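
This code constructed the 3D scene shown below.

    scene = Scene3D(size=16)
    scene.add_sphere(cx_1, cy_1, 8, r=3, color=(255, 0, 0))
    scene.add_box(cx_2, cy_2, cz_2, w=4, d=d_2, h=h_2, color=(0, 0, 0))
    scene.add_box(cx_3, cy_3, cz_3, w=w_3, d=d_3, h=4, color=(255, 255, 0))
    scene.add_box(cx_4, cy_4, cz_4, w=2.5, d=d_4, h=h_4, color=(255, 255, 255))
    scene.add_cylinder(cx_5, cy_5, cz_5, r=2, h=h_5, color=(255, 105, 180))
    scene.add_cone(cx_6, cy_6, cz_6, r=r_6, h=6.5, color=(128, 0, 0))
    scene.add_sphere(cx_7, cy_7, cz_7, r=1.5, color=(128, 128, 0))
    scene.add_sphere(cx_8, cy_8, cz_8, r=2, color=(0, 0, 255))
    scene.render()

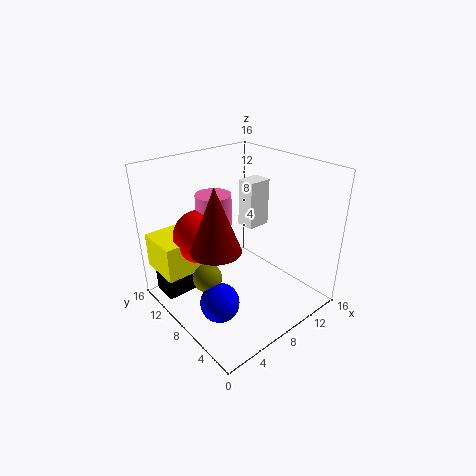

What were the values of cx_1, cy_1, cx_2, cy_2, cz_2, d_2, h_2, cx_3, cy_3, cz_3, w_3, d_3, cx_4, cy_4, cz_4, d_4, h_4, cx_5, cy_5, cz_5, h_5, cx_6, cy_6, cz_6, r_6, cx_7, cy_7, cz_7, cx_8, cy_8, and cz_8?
cx_1 = 5
cy_1 = 11
cx_2 = 1
cy_2 = 12
cz_2 = 0.5
d_2 = 3
h_2 = 3
cx_3 = 0.5
cy_3 = 10.5
cz_3 = 4
w_3 = 5
d_3 = 5
cx_4 = 8.5
cy_4 = 6.5
cz_4 = 9.5
d_4 = 2
h_4 = 5
cx_5 = 7
cy_5 = 11
cz_5 = 9
h_5 = 3.5
cx_6 = 3.5
cy_6 = 6
cz_6 = 9
r_6 = 2.5
cx_7 = 3
cy_7 = 7
cz_7 = 5.5
cx_8 = 3
cy_8 = 5
cz_8 = 3.5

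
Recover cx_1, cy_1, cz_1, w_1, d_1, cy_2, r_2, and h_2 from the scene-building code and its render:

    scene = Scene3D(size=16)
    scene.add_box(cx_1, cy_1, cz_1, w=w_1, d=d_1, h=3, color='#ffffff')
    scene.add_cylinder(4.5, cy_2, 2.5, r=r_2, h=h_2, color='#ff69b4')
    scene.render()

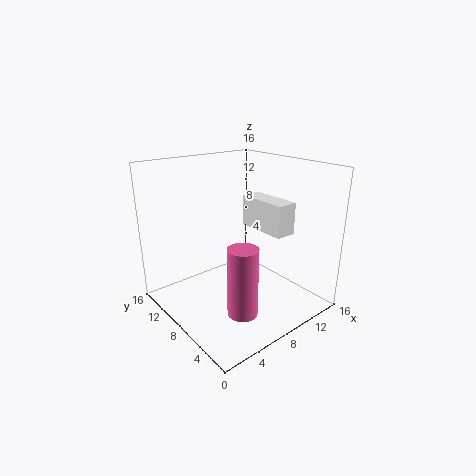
cx_1 = 7, cy_1 = 1, cz_1 = 10.5, w_1 = 2, d_1 = 5, cy_2 = 3, r_2 = 1.5, h_2 = 7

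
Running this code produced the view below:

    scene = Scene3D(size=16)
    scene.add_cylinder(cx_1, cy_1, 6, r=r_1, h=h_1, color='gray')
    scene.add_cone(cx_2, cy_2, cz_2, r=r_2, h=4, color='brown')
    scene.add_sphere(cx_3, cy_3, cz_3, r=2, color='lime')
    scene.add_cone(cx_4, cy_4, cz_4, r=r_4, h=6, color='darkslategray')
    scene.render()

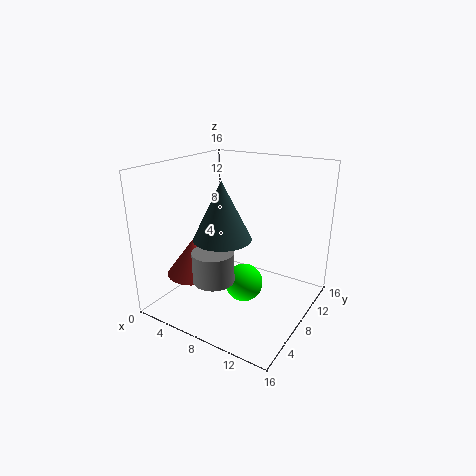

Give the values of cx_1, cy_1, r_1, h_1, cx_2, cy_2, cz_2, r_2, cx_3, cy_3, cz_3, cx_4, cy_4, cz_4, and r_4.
cx_1 = 9; cy_1 = 2; r_1 = 2; h_1 = 3; cx_2 = 4; cy_2 = 5; cz_2 = 4; r_2 = 3; cx_3 = 10; cy_3 = 6; cz_3 = 4; cx_4 = 8; cy_4 = 5; cz_4 = 9; r_4 = 3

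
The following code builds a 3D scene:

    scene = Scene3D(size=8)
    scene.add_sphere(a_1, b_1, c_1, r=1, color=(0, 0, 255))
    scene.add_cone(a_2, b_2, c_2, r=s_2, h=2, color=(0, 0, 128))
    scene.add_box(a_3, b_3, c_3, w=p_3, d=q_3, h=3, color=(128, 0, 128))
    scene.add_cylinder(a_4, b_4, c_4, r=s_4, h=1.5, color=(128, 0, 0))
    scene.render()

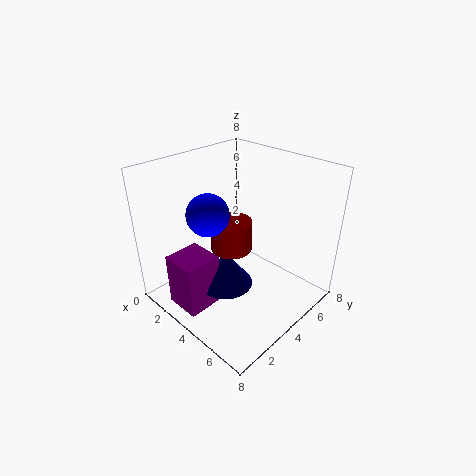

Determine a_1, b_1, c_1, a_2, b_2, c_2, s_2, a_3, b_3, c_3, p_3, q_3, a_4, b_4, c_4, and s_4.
a_1 = 4.5
b_1 = 1.5
c_1 = 6.5
a_2 = 4
b_2 = 3
c_2 = 1.5
s_2 = 1.5
a_3 = 2
b_3 = 0.5
c_3 = 0.5
p_3 = 2
q_3 = 2
a_4 = 5
b_4 = 2.5
c_4 = 4.5
s_4 = 1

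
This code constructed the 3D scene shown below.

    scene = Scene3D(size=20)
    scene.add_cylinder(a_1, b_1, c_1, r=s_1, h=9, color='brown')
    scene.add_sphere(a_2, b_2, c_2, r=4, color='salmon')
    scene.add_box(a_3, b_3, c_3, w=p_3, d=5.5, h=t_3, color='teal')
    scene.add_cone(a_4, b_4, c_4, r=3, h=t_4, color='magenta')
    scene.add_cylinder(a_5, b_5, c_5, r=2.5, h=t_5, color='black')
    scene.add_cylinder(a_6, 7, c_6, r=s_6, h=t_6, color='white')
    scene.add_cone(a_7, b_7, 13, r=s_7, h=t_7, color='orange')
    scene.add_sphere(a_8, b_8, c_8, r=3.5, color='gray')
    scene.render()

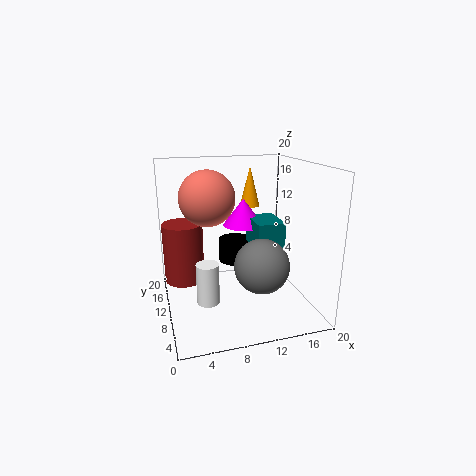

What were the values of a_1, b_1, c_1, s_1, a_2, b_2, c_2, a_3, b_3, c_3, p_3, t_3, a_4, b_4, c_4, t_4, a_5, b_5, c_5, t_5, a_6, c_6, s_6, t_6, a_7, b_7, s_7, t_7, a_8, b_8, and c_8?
a_1 = 3; b_1 = 15.5; c_1 = 2; s_1 = 3; a_2 = 6.5; b_2 = 13.5; c_2 = 15; a_3 = 12.5; b_3 = 8.5; c_3 = 8; p_3 = 4; t_3 = 4; a_4 = 12; b_4 = 14; c_4 = 10.5; t_4 = 4; a_5 = 11; b_5 = 15; c_5 = 4.5; t_5 = 3.5; a_6 = 5; c_6 = 2.5; s_6 = 1.5; t_6 = 5.5; a_7 = 13.5; b_7 = 15.5; s_7 = 1.5; t_7 = 6; a_8 = 11.5; b_8 = 4.5; c_8 = 8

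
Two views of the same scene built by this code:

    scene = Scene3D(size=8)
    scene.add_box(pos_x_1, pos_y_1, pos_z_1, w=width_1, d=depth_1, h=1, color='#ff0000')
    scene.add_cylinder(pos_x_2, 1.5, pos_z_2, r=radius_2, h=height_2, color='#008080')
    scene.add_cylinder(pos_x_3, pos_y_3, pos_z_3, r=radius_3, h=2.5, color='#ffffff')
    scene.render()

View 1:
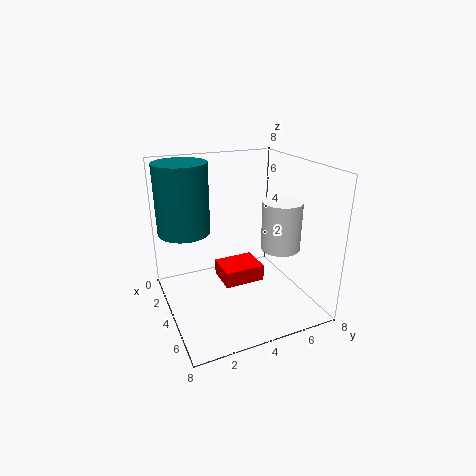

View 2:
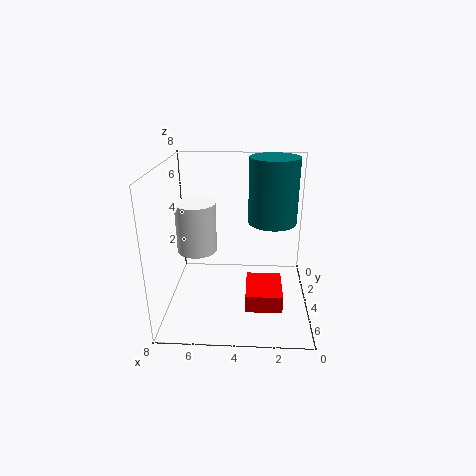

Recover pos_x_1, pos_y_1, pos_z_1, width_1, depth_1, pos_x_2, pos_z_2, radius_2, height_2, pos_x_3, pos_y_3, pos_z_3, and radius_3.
pos_x_1 = 1.5, pos_y_1 = 3.5, pos_z_1 = 0.5, width_1 = 2, depth_1 = 2.5, pos_x_2 = 2, pos_z_2 = 4, radius_2 = 1.5, height_2 = 4, pos_x_3 = 6, pos_y_3 = 5.5, pos_z_3 = 4, radius_3 = 1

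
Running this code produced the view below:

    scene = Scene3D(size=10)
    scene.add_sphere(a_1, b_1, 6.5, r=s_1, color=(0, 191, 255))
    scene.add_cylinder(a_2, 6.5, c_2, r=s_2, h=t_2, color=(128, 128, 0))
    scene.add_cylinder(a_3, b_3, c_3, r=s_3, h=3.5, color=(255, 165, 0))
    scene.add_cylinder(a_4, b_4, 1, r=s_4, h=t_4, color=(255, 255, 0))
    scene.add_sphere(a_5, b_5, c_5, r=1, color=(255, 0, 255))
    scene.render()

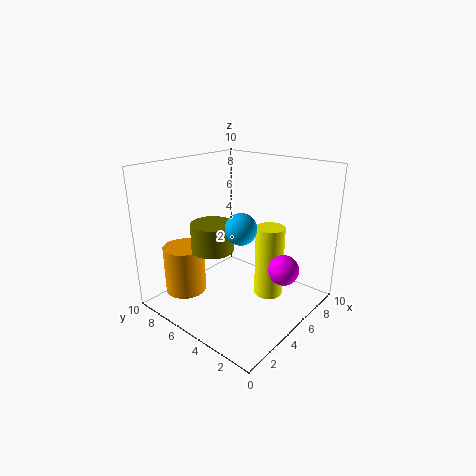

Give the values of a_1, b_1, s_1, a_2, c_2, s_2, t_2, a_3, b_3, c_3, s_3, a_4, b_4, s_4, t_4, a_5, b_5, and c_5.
a_1 = 3.5
b_1 = 3.5
s_1 = 1
a_2 = 4
c_2 = 4
s_2 = 1.5
t_2 = 2
a_3 = 3
b_3 = 8.5
c_3 = 0.5
s_3 = 1.5
a_4 = 6
b_4 = 3
s_4 = 1
t_4 = 5
a_5 = 5.5
b_5 = 1.5
c_5 = 3.5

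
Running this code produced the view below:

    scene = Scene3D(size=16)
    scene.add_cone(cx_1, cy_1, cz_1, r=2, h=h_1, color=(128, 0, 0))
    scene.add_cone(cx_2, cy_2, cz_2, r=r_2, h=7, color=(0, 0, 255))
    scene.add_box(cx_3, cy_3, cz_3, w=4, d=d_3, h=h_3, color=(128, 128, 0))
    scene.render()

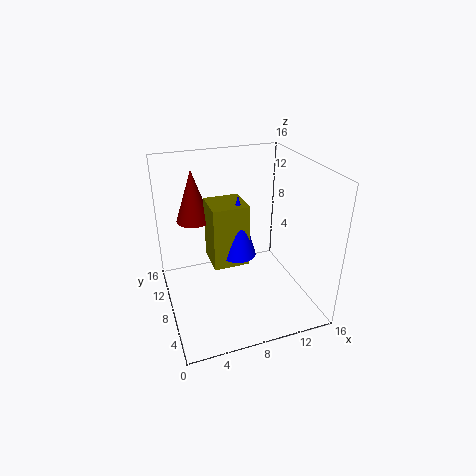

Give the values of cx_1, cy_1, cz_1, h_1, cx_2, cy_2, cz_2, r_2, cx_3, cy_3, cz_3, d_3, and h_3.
cx_1 = 4
cy_1 = 12
cz_1 = 9
h_1 = 6
cx_2 = 8
cy_2 = 8
cz_2 = 6
r_2 = 2
cx_3 = 5
cy_3 = 7
cz_3 = 5
d_3 = 4
h_3 = 7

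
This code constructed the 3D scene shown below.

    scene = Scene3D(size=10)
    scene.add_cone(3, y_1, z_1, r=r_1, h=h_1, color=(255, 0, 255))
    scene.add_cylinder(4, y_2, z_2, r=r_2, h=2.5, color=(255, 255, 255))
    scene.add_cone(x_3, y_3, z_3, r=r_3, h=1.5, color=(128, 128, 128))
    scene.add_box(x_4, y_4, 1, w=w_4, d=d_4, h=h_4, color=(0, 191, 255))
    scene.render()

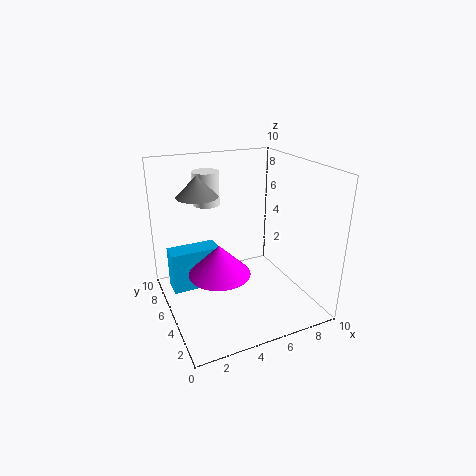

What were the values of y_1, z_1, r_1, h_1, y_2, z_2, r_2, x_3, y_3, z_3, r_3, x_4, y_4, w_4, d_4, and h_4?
y_1 = 3.5
z_1 = 3.5
r_1 = 2
h_1 = 2
y_2 = 8.5
z_2 = 6.5
r_2 = 1
x_3 = 3
y_3 = 7.5
z_3 = 7.5
r_3 = 1.5
x_4 = 0.5
y_4 = 6
w_4 = 3.5
d_4 = 1.5
h_4 = 3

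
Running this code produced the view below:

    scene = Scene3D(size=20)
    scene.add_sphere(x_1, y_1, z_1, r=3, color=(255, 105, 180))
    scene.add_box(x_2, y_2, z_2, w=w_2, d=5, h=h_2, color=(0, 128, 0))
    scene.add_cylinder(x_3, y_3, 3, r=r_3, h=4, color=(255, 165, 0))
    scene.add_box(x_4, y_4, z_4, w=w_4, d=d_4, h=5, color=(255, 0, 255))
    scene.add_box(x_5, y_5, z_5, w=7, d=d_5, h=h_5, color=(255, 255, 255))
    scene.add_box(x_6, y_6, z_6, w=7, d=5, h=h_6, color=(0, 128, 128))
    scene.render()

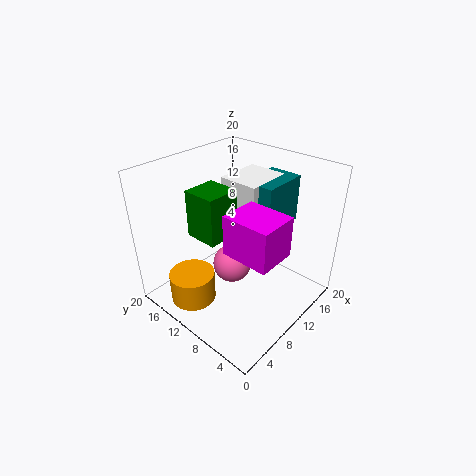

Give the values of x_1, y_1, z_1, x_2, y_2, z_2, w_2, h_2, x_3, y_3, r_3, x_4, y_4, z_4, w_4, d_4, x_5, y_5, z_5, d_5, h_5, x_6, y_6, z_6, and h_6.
x_1 = 12; y_1 = 13; z_1 = 3; x_2 = 7; y_2 = 12; z_2 = 9; w_2 = 5; h_2 = 7; x_3 = 3; y_3 = 12; r_3 = 3; x_4 = 4; y_4 = 1; z_4 = 12; w_4 = 5; d_4 = 6; x_5 = 12; y_5 = 9; z_5 = 12; d_5 = 6; h_5 = 5; x_6 = 13; y_6 = 7; z_6 = 10; h_6 = 7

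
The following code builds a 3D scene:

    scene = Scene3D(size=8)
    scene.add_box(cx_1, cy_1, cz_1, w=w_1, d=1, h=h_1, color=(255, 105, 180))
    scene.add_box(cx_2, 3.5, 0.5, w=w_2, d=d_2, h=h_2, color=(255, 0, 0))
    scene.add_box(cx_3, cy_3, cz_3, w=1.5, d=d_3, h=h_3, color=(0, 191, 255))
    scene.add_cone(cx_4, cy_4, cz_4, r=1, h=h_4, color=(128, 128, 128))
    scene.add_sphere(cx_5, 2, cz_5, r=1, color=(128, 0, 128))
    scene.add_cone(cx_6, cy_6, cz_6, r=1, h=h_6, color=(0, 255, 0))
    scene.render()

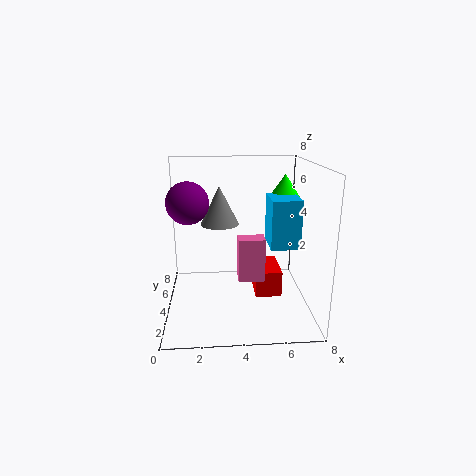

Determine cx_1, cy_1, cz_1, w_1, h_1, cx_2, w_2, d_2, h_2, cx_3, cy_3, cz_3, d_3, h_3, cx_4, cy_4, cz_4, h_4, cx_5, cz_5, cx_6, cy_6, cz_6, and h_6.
cx_1 = 4; cy_1 = 3.5; cz_1 = 1.5; w_1 = 1.5; h_1 = 2.5; cx_2 = 5; w_2 = 1.5; d_2 = 2.5; h_2 = 1.5; cx_3 = 5.5; cy_3 = 2; cz_3 = 4; d_3 = 2; h_3 = 2.5; cx_4 = 3; cy_4 = 3.5; cz_4 = 5; h_4 = 2; cx_5 = 1.5; cz_5 = 6.5; cx_6 = 6.5; cy_6 = 4; cz_6 = 6; h_6 = 1.5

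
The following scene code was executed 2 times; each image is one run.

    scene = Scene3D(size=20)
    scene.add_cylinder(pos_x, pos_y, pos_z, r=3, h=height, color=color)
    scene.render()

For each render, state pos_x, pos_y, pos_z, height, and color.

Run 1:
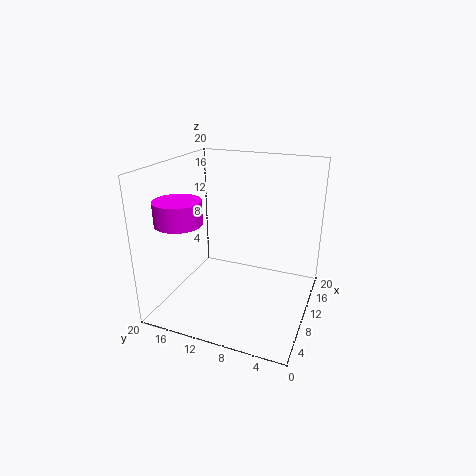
pos_x = 4
pos_y = 15.5
pos_z = 13.5
height = 3
color = 'magenta'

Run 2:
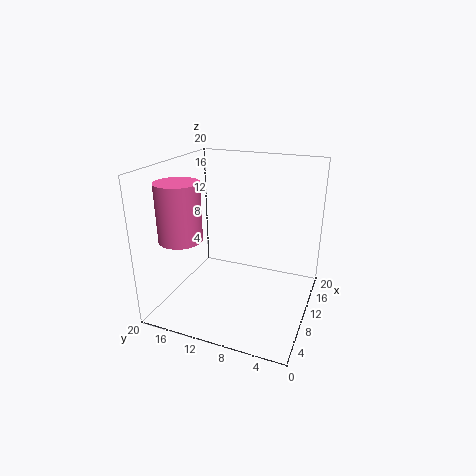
pos_x = 6.5
pos_y = 17
pos_z = 10
height = 8
color = 'hotpink'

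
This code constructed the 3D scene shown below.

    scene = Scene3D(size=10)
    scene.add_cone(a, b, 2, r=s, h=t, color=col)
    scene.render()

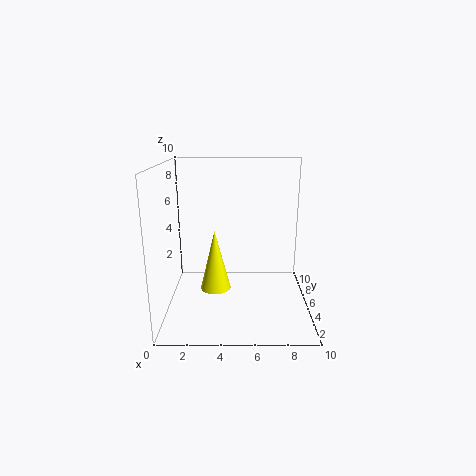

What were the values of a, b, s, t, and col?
a = 3.5, b = 3.5, s = 1, t = 4, col = 'yellow'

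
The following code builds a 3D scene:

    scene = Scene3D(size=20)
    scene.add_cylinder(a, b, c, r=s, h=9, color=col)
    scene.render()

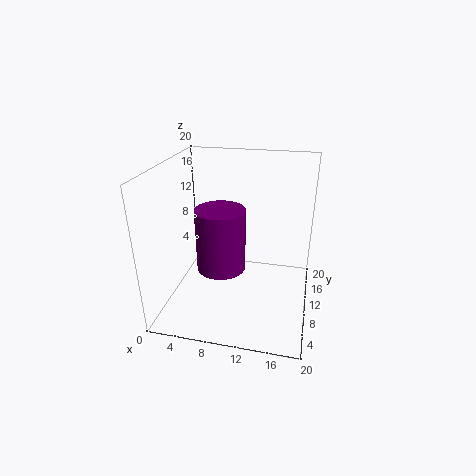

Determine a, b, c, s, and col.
a = 7.5, b = 10, c = 5, s = 3.5, col = 'purple'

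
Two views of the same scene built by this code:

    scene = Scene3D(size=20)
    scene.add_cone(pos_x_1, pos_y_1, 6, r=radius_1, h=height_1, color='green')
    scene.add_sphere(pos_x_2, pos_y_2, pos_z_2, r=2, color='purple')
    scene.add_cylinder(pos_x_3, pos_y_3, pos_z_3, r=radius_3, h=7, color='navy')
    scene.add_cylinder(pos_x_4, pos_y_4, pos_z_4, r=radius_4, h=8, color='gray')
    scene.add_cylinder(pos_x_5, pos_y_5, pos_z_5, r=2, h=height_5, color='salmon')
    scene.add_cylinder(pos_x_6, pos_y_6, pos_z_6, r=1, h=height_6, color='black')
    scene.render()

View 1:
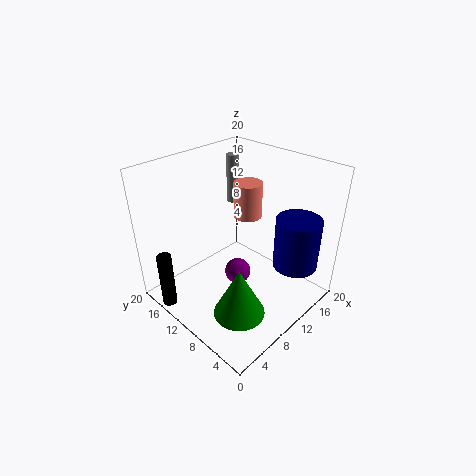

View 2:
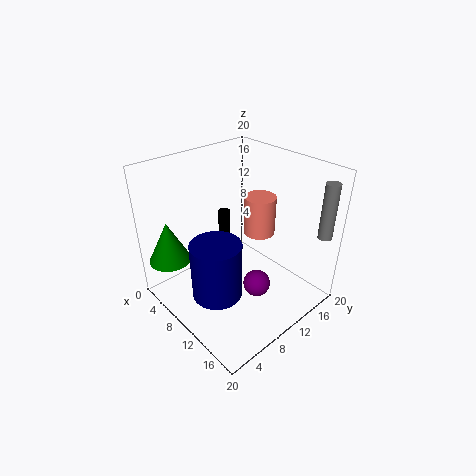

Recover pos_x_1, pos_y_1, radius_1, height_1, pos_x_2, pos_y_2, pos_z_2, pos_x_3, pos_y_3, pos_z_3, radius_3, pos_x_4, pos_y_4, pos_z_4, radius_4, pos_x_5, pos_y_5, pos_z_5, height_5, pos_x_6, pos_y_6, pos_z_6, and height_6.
pos_x_1 = 3
pos_y_1 = 3
radius_1 = 3
height_1 = 6
pos_x_2 = 12
pos_y_2 = 12
pos_z_2 = 2
pos_x_3 = 14
pos_y_3 = 3
pos_z_3 = 7
radius_3 = 3
pos_x_4 = 18
pos_y_4 = 19
pos_z_4 = 10
radius_4 = 1
pos_x_5 = 13
pos_y_5 = 11
pos_z_5 = 12
height_5 = 5
pos_x_6 = 1
pos_y_6 = 15
pos_z_6 = 1
height_6 = 8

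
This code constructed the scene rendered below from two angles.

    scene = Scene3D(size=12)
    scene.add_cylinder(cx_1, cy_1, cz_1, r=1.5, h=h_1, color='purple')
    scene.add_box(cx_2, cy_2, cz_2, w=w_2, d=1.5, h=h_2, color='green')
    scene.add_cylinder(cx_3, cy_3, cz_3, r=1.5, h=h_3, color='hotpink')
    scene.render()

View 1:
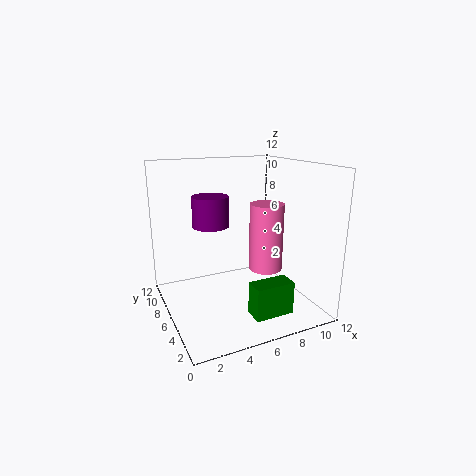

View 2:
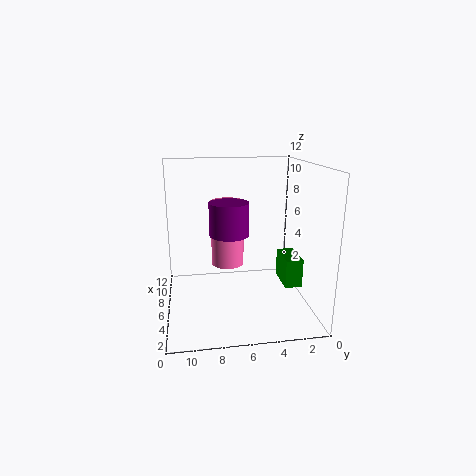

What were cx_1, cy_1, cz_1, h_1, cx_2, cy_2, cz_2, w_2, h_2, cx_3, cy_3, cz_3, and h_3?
cx_1 = 4, cy_1 = 7, cz_1 = 7, h_1 = 2.5, cx_2 = 5, cy_2 = 0.5, cz_2 = 1.5, w_2 = 3, h_2 = 2.5, cx_3 = 9, cy_3 = 6.5, cz_3 = 2.5, h_3 = 6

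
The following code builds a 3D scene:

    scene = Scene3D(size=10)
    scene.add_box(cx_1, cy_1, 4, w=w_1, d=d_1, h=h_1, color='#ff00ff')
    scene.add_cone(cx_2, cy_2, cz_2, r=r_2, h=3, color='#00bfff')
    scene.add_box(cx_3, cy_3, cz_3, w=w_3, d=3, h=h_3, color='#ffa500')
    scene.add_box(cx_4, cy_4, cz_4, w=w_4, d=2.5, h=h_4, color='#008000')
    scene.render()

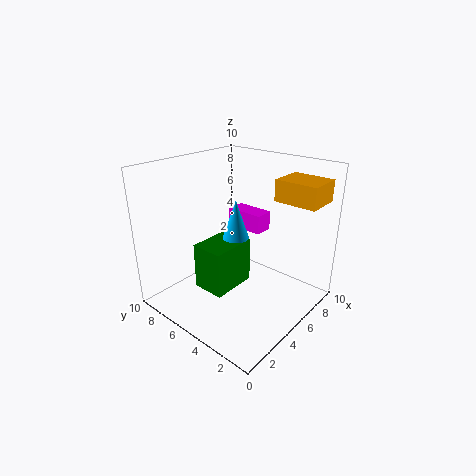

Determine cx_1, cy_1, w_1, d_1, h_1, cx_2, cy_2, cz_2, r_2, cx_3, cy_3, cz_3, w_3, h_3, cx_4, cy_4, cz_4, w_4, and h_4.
cx_1 = 8
cy_1 = 5.5
w_1 = 1.5
d_1 = 3
h_1 = 1.5
cx_2 = 6.5
cy_2 = 6.5
cz_2 = 4
r_2 = 1
cx_3 = 7
cy_3 = 0.5
cz_3 = 7.5
w_3 = 2.5
h_3 = 1.5
cx_4 = 3.5
cy_4 = 5.5
cz_4 = 0.5
w_4 = 3.5
h_4 = 3.5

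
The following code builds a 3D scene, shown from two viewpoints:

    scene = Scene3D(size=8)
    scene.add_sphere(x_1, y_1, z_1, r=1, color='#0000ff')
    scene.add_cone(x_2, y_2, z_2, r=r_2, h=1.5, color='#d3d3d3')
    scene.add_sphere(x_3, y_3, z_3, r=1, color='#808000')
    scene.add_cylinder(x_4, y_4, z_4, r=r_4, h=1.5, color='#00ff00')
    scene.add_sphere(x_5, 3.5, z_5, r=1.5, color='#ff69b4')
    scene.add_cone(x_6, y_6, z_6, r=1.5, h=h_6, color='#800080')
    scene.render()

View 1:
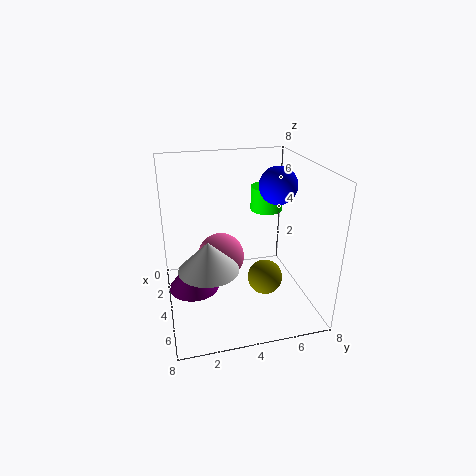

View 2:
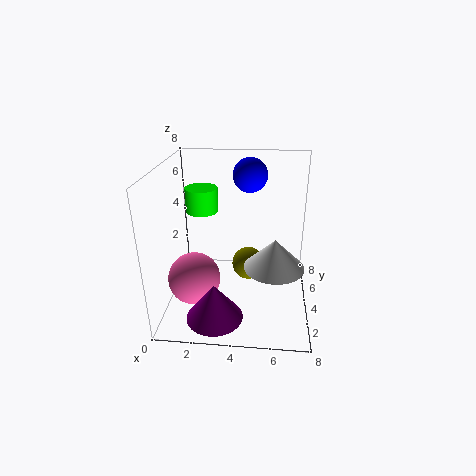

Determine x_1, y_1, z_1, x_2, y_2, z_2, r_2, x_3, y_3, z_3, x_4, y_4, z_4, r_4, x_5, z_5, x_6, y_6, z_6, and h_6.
x_1 = 4.5; y_1 = 6; z_1 = 7; x_2 = 6; y_2 = 2; z_2 = 3.5; r_2 = 1.5; x_3 = 4.5; y_3 = 5.5; z_3 = 1.5; x_4 = 1.5; y_4 = 6.5; z_4 = 4.5; r_4 = 1; x_5 = 1.5; z_5 = 1.5; x_6 = 3; y_6 = 1.5; z_6 = 0.5; h_6 = 2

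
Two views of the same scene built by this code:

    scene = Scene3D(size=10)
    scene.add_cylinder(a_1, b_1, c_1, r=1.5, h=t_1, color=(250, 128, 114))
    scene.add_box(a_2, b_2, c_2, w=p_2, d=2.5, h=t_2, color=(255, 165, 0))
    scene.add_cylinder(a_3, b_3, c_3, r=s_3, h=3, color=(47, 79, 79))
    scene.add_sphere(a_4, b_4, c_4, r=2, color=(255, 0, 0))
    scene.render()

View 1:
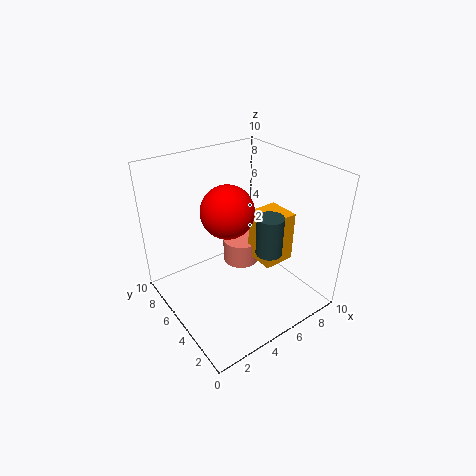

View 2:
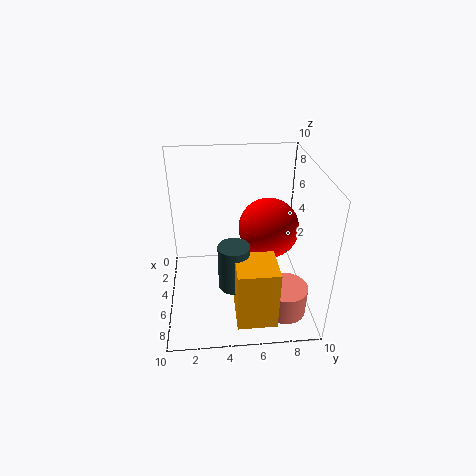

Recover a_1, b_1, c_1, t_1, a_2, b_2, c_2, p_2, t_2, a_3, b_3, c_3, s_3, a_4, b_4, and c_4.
a_1 = 7.5; b_1 = 8; c_1 = 0.5; t_1 = 2; a_2 = 7.5; b_2 = 4.5; c_2 = 1.5; p_2 = 2.5; t_2 = 4; a_3 = 7.5; b_3 = 4.5; c_3 = 3; s_3 = 1; a_4 = 5.5; b_4 = 7; c_4 = 6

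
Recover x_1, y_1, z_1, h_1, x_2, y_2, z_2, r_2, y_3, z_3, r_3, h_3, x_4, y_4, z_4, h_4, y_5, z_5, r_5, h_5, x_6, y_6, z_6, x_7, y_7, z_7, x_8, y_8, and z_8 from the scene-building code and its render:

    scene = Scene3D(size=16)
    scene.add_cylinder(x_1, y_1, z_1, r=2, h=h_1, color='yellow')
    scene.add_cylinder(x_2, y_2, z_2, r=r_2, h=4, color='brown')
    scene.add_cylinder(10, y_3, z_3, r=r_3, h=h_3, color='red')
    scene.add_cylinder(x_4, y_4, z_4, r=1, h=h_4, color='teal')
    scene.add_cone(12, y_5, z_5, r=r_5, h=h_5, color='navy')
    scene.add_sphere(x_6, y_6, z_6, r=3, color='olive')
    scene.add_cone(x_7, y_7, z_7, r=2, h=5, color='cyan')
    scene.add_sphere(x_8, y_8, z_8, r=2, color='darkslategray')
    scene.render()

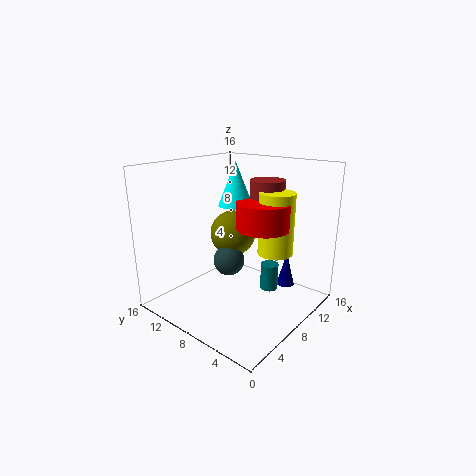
x_1 = 11; y_1 = 5; z_1 = 6; h_1 = 7; x_2 = 12; y_2 = 7; z_2 = 10; r_2 = 2; y_3 = 6; z_3 = 9; r_3 = 3; h_3 = 3; x_4 = 10; y_4 = 5; z_4 = 2; h_4 = 3; y_5 = 4; z_5 = 2; r_5 = 1; h_5 = 4; x_6 = 13; y_6 = 13; z_6 = 6; x_7 = 10; y_7 = 10; z_7 = 11; x_8 = 11; y_8 = 12; z_8 = 3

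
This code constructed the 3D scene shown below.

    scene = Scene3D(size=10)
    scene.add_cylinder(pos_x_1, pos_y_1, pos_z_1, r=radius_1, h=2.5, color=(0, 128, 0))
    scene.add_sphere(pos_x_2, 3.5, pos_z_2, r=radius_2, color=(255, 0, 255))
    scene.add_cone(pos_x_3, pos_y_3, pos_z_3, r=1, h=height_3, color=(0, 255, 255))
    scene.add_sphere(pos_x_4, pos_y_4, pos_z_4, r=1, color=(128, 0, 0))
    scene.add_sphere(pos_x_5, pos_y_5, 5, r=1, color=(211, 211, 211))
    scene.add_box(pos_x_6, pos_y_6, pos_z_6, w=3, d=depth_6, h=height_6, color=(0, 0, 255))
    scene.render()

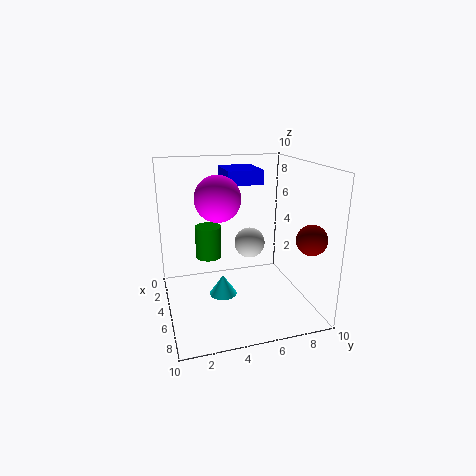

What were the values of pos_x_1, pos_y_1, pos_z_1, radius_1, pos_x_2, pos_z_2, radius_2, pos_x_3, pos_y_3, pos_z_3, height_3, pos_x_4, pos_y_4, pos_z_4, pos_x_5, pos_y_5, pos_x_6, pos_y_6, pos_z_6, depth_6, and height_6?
pos_x_1 = 2, pos_y_1 = 3.5, pos_z_1 = 2.5, radius_1 = 1, pos_x_2 = 5.5, pos_z_2 = 8, radius_2 = 1.5, pos_x_3 = 4.5, pos_y_3 = 4, pos_z_3 = 0.5, height_3 = 1.5, pos_x_4 = 8, pos_y_4 = 9, pos_z_4 = 5.5, pos_x_5 = 6, pos_y_5 = 5.5, pos_x_6 = 1.5, pos_y_6 = 4.5, pos_z_6 = 8.5, depth_6 = 2.5, height_6 = 1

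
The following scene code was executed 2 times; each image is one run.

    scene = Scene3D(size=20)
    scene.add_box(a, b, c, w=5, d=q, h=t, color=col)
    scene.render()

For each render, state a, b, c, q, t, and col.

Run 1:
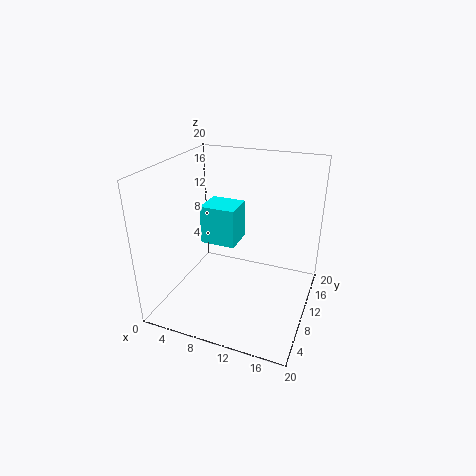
a = 4.5
b = 9.5
c = 8.5
q = 4.5
t = 5.5
col = 'cyan'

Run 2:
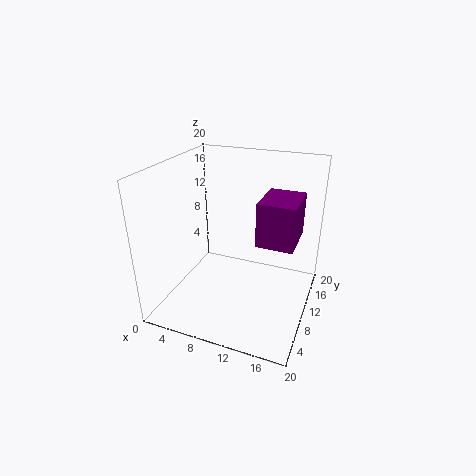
a = 13
b = 8.5
c = 10
q = 6.5
t = 6
col = 'purple'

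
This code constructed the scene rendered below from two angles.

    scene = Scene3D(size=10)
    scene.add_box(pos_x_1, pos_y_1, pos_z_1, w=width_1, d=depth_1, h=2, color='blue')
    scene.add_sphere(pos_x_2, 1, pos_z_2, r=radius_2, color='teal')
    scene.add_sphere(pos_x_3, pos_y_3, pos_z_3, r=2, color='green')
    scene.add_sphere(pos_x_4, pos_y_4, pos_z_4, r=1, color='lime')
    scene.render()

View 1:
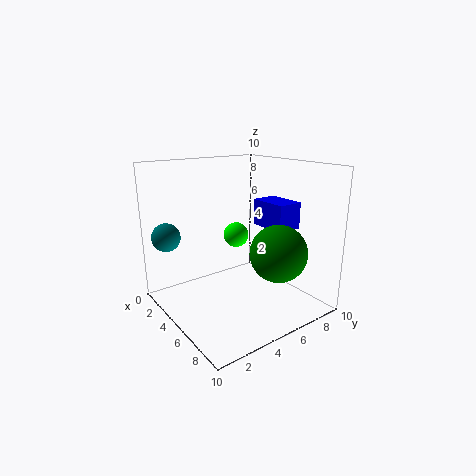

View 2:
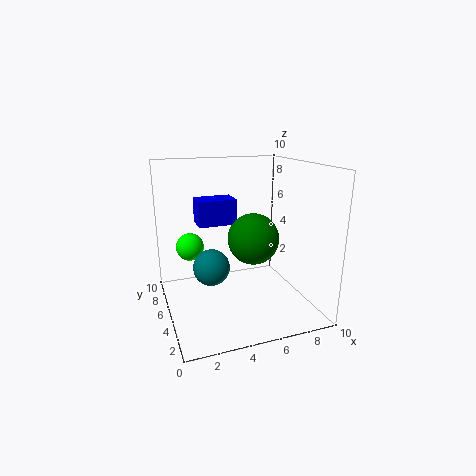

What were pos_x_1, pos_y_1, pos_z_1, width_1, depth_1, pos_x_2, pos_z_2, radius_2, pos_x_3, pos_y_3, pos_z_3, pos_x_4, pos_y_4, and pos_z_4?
pos_x_1 = 3, pos_y_1 = 8, pos_z_1 = 5, width_1 = 3, depth_1 = 2, pos_x_2 = 2, pos_z_2 = 5, radius_2 = 1, pos_x_3 = 7, pos_y_3 = 7, pos_z_3 = 4, pos_x_4 = 2, pos_y_4 = 7, pos_z_4 = 4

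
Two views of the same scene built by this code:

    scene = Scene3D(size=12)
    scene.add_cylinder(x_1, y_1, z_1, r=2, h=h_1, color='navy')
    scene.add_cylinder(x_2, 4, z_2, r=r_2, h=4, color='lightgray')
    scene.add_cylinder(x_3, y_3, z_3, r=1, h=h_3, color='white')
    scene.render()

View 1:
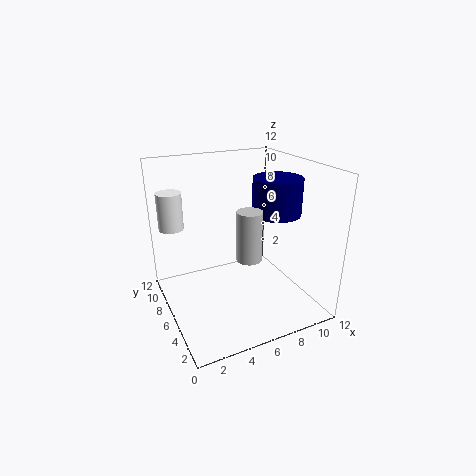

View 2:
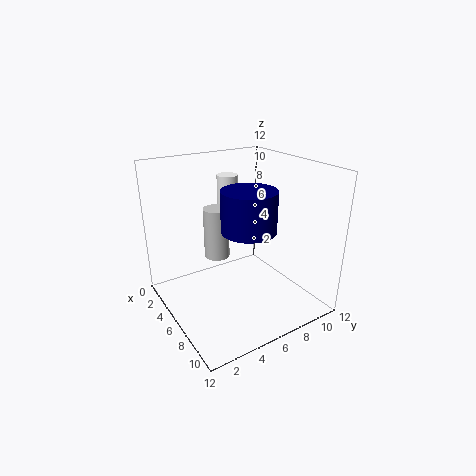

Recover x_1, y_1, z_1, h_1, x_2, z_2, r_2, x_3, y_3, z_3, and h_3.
x_1 = 9, y_1 = 5, z_1 = 8, h_1 = 3, x_2 = 6, z_2 = 5, r_2 = 1, x_3 = 1, y_3 = 8, z_3 = 7, h_3 = 3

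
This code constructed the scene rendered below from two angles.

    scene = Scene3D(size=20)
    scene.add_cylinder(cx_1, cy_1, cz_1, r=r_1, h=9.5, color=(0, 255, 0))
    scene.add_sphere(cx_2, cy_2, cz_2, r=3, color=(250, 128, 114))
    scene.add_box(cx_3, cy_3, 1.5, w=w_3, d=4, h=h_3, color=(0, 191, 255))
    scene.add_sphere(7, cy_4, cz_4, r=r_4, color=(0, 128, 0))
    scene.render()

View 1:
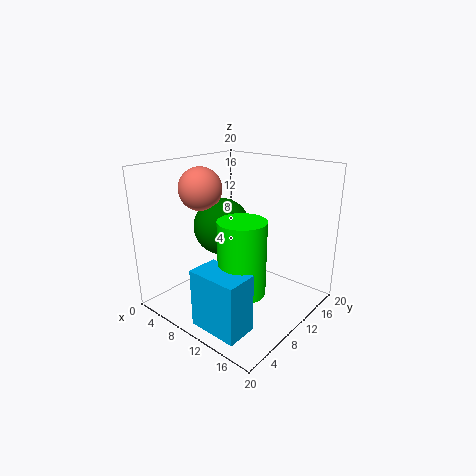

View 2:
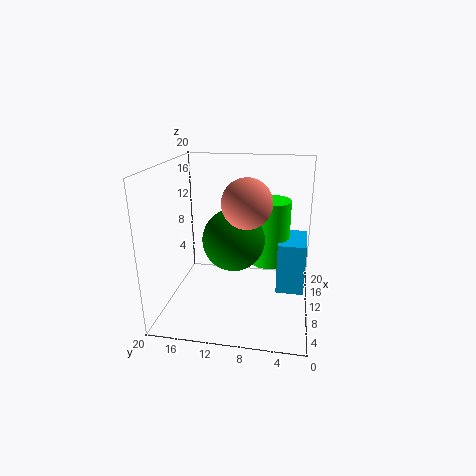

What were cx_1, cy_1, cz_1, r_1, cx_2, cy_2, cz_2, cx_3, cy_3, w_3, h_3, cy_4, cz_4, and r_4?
cx_1 = 14
cy_1 = 6
cz_1 = 5
r_1 = 3
cx_2 = 5
cy_2 = 8
cz_2 = 16.5
cx_3 = 10.5
cy_3 = 0.5
w_3 = 6.5
h_3 = 7.5
cy_4 = 10
cz_4 = 11
r_4 = 4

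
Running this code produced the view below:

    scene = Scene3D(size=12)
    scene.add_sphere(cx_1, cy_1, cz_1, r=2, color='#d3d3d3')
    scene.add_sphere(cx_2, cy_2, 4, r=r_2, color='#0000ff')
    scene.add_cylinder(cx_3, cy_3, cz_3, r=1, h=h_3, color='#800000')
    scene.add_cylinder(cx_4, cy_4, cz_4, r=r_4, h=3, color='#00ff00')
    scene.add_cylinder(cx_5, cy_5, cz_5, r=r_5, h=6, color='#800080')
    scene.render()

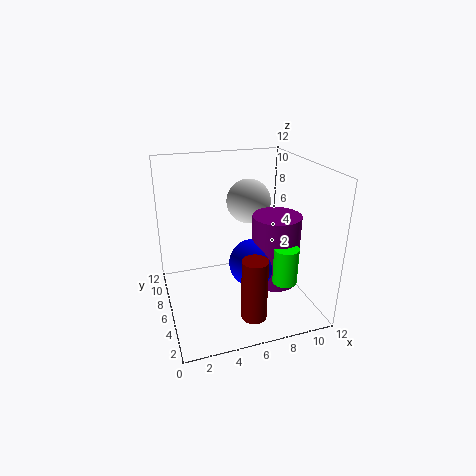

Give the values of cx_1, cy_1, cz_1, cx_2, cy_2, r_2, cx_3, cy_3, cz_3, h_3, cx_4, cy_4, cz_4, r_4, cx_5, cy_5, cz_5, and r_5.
cx_1 = 8, cy_1 = 9, cz_1 = 8, cx_2 = 7, cy_2 = 5, r_2 = 2, cx_3 = 6, cy_3 = 2, cz_3 = 1, h_3 = 5, cx_4 = 9, cy_4 = 3, cz_4 = 3, r_4 = 1, cx_5 = 9, cy_5 = 5, cz_5 = 2, r_5 = 2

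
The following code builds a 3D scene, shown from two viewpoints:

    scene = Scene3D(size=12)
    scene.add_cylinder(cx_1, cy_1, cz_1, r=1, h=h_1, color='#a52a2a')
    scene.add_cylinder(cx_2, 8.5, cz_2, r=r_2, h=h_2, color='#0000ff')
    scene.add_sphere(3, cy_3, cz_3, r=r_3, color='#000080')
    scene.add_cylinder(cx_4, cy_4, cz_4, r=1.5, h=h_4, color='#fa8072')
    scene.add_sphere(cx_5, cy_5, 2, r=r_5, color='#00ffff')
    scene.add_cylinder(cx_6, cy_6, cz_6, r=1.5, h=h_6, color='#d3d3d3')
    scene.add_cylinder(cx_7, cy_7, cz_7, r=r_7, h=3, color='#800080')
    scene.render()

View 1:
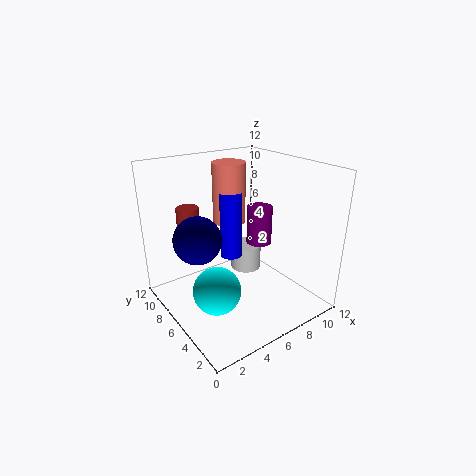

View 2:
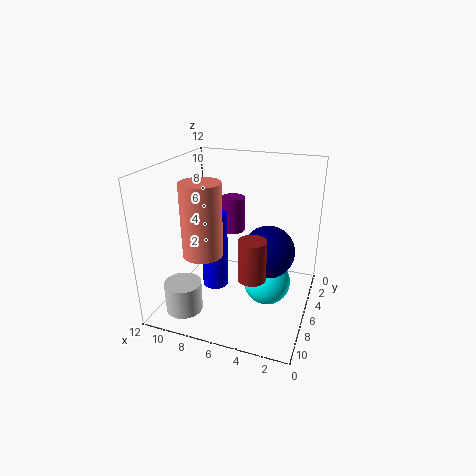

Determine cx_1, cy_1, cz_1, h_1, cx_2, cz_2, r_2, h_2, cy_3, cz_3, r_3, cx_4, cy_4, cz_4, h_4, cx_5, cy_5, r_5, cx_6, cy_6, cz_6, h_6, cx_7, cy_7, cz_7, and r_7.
cx_1 = 3.5; cy_1 = 10; cz_1 = 5; h_1 = 3; cx_2 = 7; cz_2 = 3; r_2 = 1; h_2 = 6; cy_3 = 7.5; cz_3 = 6; r_3 = 2; cx_4 = 7.5; cy_4 = 9.5; cz_4 = 6; h_4 = 5.5; cx_5 = 3.5; cy_5 = 5.5; r_5 = 2; cx_6 = 9.5; cy_6 = 9.5; cz_6 = 0.5; h_6 = 2.5; cx_7 = 7; cy_7 = 4.5; cz_7 = 6; r_7 = 1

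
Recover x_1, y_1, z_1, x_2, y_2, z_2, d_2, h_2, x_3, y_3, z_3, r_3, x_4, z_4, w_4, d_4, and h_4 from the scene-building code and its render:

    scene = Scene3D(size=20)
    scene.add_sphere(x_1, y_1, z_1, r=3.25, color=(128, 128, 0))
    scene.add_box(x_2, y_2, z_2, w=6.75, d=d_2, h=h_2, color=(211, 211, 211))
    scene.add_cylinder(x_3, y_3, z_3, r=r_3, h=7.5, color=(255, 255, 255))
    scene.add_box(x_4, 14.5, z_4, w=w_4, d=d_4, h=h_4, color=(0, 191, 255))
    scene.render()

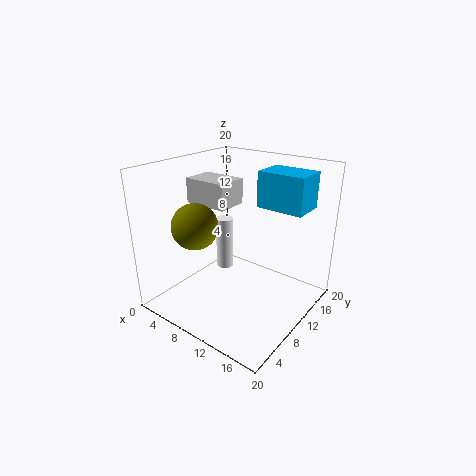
x_1 = 5; y_1 = 6.75; z_1 = 11.5; x_2 = 0.5; y_2 = 10; z_2 = 13.25; d_2 = 4.75; h_2 = 3.75; x_3 = 7; y_3 = 10.75; z_3 = 4.5; r_3 = 1.25; x_4 = 10; z_4 = 13.25; w_4 = 7; d_4 = 5; h_4 = 5.25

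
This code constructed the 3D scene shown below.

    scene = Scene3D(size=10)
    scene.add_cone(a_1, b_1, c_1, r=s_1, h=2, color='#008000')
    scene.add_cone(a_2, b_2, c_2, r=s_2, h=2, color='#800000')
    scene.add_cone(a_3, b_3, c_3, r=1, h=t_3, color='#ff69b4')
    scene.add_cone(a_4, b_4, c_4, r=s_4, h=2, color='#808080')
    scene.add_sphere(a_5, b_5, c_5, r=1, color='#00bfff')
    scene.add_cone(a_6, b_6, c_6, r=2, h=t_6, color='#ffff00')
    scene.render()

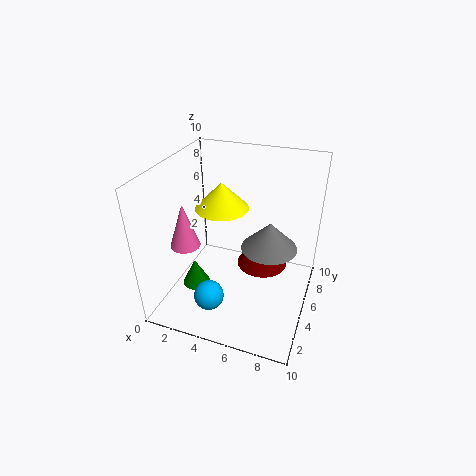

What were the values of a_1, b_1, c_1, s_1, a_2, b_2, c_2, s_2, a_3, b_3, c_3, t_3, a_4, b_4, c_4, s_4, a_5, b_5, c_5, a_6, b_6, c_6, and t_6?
a_1 = 2, b_1 = 4, c_1 = 1, s_1 = 1, a_2 = 6, b_2 = 8, c_2 = 1, s_2 = 2, a_3 = 2, b_3 = 3, c_3 = 5, t_3 = 3, a_4 = 7, b_4 = 6, c_4 = 4, s_4 = 2, a_5 = 4, b_5 = 2, c_5 = 2, a_6 = 3, b_6 = 7, c_6 = 6, t_6 = 2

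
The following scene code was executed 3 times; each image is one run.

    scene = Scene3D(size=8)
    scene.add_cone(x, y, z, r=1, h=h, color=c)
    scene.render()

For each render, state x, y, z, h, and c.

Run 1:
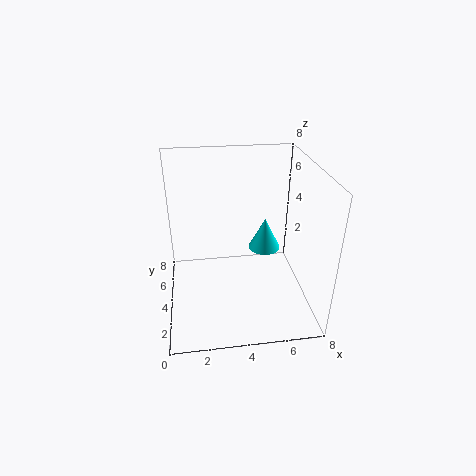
x = 6; y = 6; z = 2; h = 2; c = 'cyan'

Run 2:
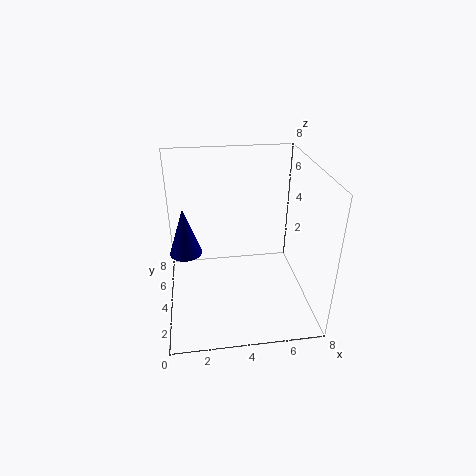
x = 1; y = 6; z = 2; h = 3; c = 'navy'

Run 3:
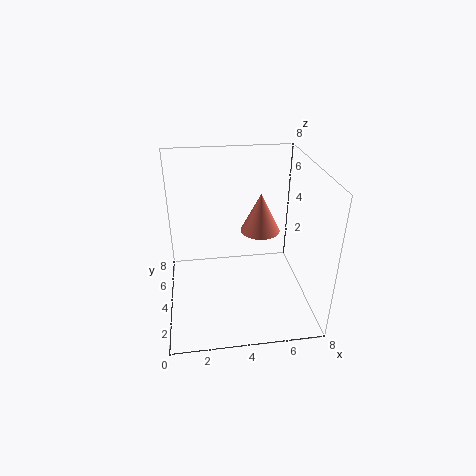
x = 5; y = 3; z = 5; h = 2; c = 'salmon'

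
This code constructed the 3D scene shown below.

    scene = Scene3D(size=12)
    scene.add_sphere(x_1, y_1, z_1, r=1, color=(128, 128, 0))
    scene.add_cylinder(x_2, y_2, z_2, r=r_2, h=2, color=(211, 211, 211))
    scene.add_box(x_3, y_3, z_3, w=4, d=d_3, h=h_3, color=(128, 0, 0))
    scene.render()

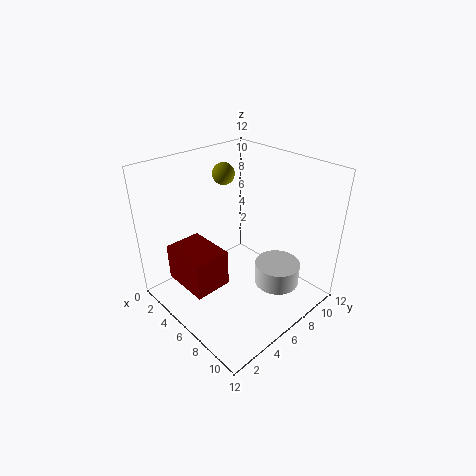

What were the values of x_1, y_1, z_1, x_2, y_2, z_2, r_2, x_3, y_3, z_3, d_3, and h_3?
x_1 = 2; y_1 = 8; z_1 = 10; x_2 = 8; y_2 = 9; z_2 = 1; r_2 = 2; x_3 = 3; y_3 = 1; z_3 = 3; d_3 = 3; h_3 = 3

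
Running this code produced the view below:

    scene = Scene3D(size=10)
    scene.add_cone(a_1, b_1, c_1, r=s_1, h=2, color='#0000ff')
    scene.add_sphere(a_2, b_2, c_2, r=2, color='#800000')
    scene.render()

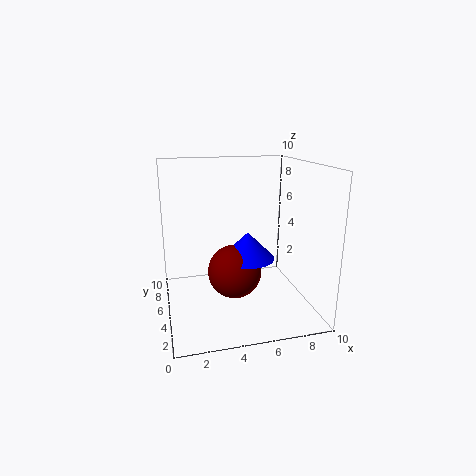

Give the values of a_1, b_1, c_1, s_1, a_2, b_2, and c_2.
a_1 = 6, b_1 = 6, c_1 = 3, s_1 = 2, a_2 = 5, b_2 = 6, c_2 = 2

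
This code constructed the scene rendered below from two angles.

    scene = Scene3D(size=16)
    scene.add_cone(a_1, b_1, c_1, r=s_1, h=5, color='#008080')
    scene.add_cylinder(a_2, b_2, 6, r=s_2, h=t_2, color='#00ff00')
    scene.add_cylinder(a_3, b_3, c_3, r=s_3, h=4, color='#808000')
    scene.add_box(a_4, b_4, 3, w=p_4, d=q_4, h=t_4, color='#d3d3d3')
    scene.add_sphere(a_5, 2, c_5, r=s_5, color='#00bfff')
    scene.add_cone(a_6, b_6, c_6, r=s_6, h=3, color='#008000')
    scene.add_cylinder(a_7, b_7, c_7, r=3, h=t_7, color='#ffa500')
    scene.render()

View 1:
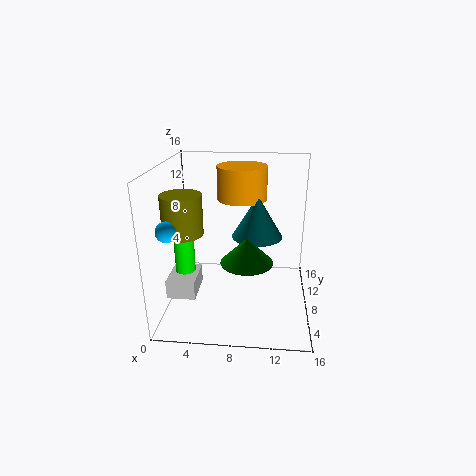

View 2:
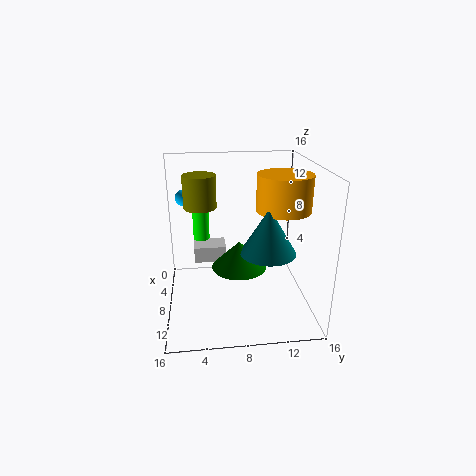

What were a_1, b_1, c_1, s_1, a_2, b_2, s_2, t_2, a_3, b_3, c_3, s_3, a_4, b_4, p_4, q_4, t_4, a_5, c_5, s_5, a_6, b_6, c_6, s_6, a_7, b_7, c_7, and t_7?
a_1 = 10
b_1 = 11
c_1 = 7
s_1 = 3
a_2 = 3
b_2 = 4
s_2 = 1
t_2 = 7
a_3 = 3
b_3 = 4
c_3 = 10
s_3 = 2
a_4 = 1
b_4 = 3
p_4 = 3
q_4 = 4
t_4 = 2
a_5 = 2
c_5 = 11
s_5 = 1
a_6 = 9
b_6 = 8
c_6 = 5
s_6 = 3
a_7 = 8
b_7 = 13
c_7 = 11
t_7 = 4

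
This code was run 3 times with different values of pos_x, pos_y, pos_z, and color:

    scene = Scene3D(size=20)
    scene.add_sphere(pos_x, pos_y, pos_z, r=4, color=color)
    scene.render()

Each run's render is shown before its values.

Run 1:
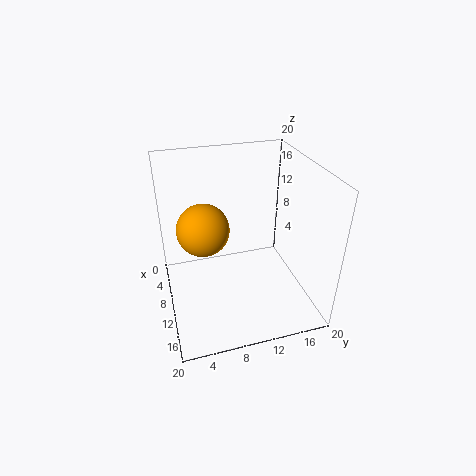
pos_x = 5; pos_y = 6; pos_z = 9; color = 'orange'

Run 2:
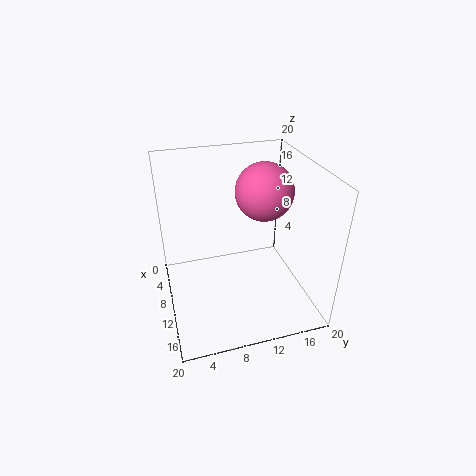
pos_x = 9; pos_y = 14; pos_z = 16; color = 'hotpink'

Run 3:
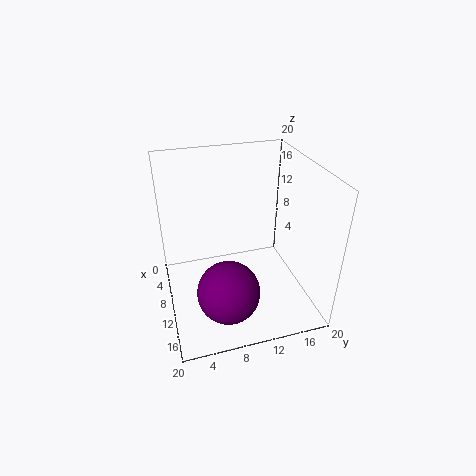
pos_x = 16; pos_y = 7; pos_z = 6; color = 'purple'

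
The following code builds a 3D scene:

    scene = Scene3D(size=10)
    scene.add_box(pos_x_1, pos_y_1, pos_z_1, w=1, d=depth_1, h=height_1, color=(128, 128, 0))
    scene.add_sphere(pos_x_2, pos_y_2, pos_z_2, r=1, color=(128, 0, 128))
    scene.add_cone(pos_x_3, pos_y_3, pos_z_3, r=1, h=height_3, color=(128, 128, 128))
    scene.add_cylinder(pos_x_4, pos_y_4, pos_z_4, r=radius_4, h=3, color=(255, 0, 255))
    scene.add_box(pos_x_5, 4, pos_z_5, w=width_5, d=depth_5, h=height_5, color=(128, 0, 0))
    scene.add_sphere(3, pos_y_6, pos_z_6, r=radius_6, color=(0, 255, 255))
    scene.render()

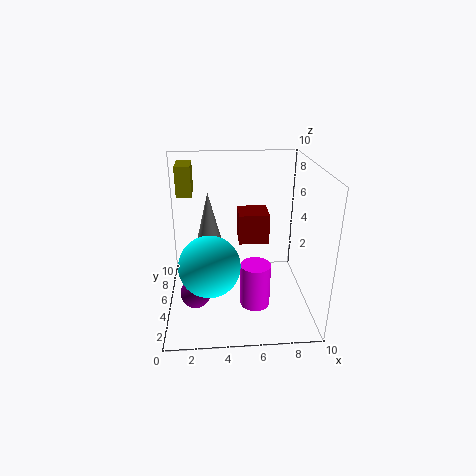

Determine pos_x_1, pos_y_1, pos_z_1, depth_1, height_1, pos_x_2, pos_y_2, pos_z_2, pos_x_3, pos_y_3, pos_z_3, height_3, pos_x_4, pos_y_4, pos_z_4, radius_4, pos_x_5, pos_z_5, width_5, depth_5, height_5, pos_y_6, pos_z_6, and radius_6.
pos_x_1 = 1
pos_y_1 = 5
pos_z_1 = 8
depth_1 = 2
height_1 = 2
pos_x_2 = 2
pos_y_2 = 3
pos_z_2 = 2
pos_x_3 = 3
pos_y_3 = 6
pos_z_3 = 4
height_3 = 4
pos_x_4 = 6
pos_y_4 = 3
pos_z_4 = 1
radius_4 = 1
pos_x_5 = 5
pos_z_5 = 5
width_5 = 2
depth_5 = 2
height_5 = 2
pos_y_6 = 3
pos_z_6 = 4
radius_6 = 2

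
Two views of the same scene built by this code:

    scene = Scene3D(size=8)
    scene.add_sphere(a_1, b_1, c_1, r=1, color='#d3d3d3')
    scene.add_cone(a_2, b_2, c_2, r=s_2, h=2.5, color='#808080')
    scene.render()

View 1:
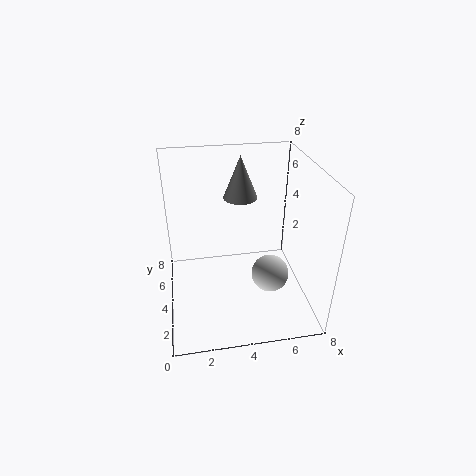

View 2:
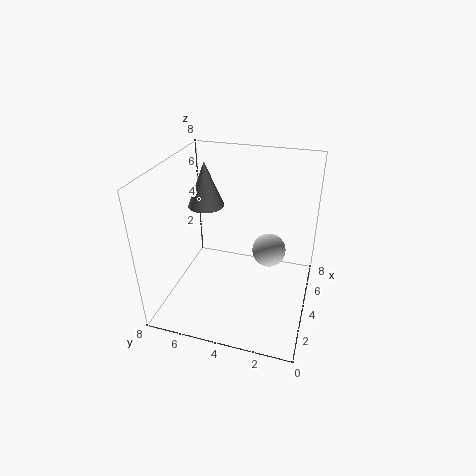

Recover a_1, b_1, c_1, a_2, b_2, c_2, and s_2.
a_1 = 5.5, b_1 = 2.5, c_1 = 2.5, a_2 = 4.5, b_2 = 6, c_2 = 5.5, s_2 = 1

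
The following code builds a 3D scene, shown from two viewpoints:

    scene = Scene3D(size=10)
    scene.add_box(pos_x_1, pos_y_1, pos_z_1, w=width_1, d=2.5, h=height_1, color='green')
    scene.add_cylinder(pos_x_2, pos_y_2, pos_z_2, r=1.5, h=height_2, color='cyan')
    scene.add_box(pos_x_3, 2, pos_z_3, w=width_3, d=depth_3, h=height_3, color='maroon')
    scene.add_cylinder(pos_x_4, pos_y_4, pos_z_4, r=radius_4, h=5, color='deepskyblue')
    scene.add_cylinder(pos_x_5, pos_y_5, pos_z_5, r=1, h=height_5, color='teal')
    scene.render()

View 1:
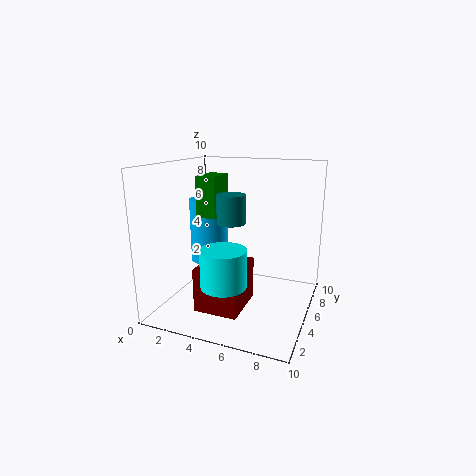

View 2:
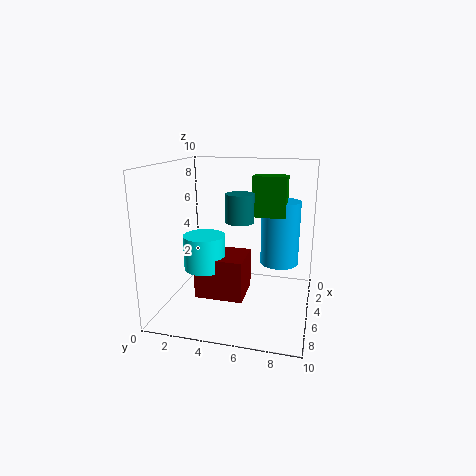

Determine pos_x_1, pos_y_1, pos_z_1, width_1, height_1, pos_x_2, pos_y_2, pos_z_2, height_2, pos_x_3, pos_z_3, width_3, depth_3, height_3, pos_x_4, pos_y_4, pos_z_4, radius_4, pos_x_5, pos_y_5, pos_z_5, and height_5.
pos_x_1 = 1.5
pos_y_1 = 5.5
pos_z_1 = 6
width_1 = 1.5
height_1 = 3
pos_x_2 = 5
pos_y_2 = 2.5
pos_z_2 = 2.5
height_2 = 2.5
pos_x_3 = 3
pos_z_3 = 0.5
width_3 = 3
depth_3 = 3.5
height_3 = 3
pos_x_4 = 1.5
pos_y_4 = 7.5
pos_z_4 = 2
radius_4 = 1.5
pos_x_5 = 4.5
pos_y_5 = 5
pos_z_5 = 6
height_5 = 2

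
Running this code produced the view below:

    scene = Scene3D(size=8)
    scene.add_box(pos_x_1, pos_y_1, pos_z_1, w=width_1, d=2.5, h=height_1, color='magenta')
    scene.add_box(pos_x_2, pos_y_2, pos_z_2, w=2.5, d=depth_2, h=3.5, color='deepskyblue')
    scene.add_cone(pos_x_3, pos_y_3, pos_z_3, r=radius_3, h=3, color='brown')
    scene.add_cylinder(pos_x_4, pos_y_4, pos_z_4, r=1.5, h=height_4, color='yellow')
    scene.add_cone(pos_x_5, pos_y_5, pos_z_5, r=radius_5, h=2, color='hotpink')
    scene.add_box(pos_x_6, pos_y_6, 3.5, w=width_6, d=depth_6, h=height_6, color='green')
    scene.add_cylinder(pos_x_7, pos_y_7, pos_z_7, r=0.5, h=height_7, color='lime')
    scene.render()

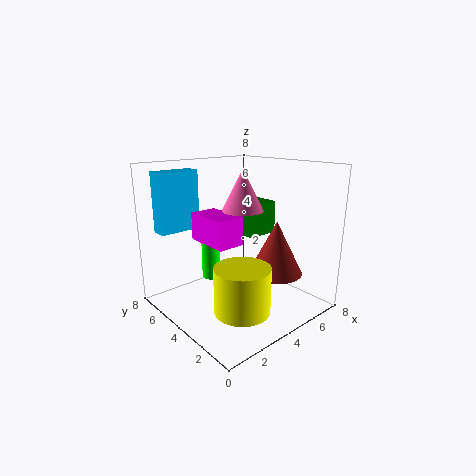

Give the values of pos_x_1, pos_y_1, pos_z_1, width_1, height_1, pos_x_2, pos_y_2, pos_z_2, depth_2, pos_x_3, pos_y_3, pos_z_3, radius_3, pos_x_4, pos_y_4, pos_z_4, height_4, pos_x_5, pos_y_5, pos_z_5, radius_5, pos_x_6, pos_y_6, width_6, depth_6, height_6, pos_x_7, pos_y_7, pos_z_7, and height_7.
pos_x_1 = 2
pos_y_1 = 3
pos_z_1 = 4
width_1 = 1.5
height_1 = 1.5
pos_x_2 = 1
pos_y_2 = 7
pos_z_2 = 4
depth_2 = 1
pos_x_3 = 5.5
pos_y_3 = 2.5
pos_z_3 = 2
radius_3 = 1.5
pos_x_4 = 3
pos_y_4 = 2.5
pos_z_4 = 0.5
height_4 = 2.5
pos_x_5 = 3
pos_y_5 = 2.5
pos_z_5 = 6
radius_5 = 1
pos_x_6 = 5.5
pos_y_6 = 4.5
width_6 = 2
depth_6 = 2
height_6 = 2
pos_x_7 = 2.5
pos_y_7 = 4.5
pos_z_7 = 2
height_7 = 3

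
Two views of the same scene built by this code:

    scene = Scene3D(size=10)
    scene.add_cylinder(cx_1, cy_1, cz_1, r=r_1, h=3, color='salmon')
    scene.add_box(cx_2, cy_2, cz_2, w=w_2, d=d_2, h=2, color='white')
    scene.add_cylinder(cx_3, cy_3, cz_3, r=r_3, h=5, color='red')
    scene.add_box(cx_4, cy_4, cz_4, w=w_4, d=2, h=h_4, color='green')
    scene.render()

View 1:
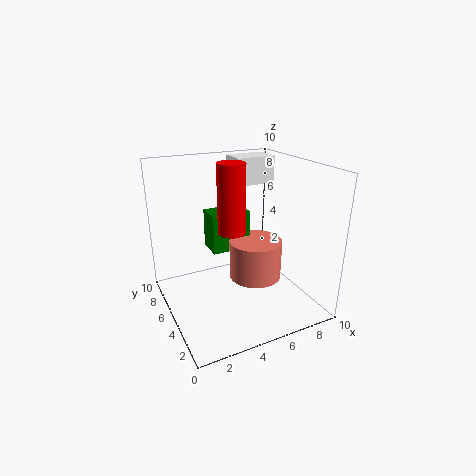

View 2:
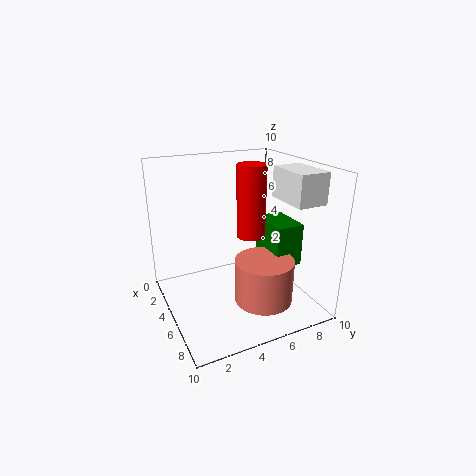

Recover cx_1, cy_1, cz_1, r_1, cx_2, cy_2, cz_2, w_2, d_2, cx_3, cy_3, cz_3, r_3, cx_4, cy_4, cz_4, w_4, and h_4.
cx_1 = 7
cy_1 = 6
cz_1 = 1
r_1 = 2
cx_2 = 6
cy_2 = 7
cz_2 = 8
w_2 = 3
d_2 = 2
cx_3 = 5
cy_3 = 6
cz_3 = 5
r_3 = 1
cx_4 = 4
cy_4 = 7
cz_4 = 3
w_4 = 3
h_4 = 3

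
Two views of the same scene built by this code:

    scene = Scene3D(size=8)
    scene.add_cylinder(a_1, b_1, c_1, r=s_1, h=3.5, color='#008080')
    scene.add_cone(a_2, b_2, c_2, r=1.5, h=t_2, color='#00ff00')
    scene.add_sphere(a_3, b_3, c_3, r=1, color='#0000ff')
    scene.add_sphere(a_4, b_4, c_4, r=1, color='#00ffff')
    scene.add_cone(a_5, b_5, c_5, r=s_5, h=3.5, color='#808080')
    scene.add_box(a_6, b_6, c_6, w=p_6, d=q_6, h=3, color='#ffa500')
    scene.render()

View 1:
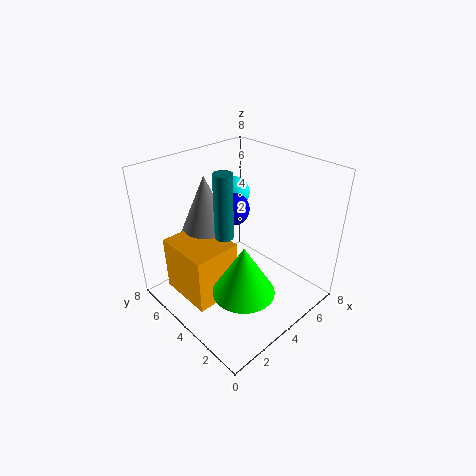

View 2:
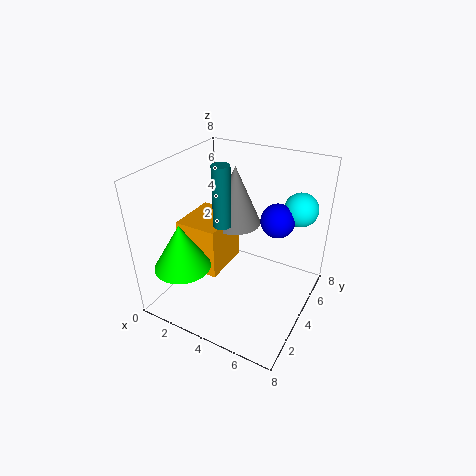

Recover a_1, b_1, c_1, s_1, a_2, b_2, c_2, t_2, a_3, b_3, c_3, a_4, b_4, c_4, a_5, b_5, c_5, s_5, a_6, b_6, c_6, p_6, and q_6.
a_1 = 3, b_1 = 4, c_1 = 4.5, s_1 = 0.5, a_2 = 2, b_2 = 1.5, c_2 = 3, t_2 = 2.5, a_3 = 5.5, b_3 = 6, c_3 = 4.5, a_4 = 6.5, b_4 = 7, c_4 = 5, a_5 = 3, b_5 = 5.5, c_5 = 4, s_5 = 1.5, a_6 = 0.5, b_6 = 3, c_6 = 1.5, p_6 = 2.5, q_6 = 3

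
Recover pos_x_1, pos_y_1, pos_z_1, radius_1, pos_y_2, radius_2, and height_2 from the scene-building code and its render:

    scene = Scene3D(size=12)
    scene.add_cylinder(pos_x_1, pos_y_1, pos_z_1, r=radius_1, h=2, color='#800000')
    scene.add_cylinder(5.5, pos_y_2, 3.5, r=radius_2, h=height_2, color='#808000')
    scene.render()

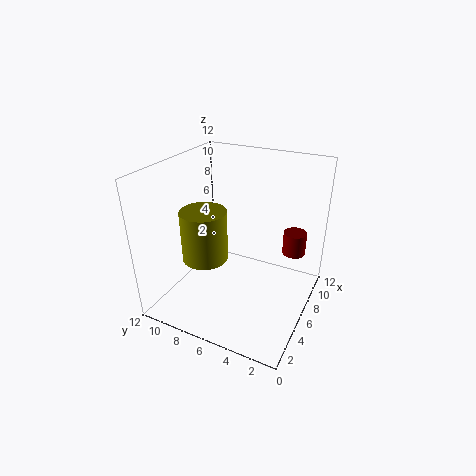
pos_x_1 = 9, pos_y_1 = 2, pos_z_1 = 4, radius_1 = 1, pos_y_2 = 9, radius_2 = 2, height_2 = 4.5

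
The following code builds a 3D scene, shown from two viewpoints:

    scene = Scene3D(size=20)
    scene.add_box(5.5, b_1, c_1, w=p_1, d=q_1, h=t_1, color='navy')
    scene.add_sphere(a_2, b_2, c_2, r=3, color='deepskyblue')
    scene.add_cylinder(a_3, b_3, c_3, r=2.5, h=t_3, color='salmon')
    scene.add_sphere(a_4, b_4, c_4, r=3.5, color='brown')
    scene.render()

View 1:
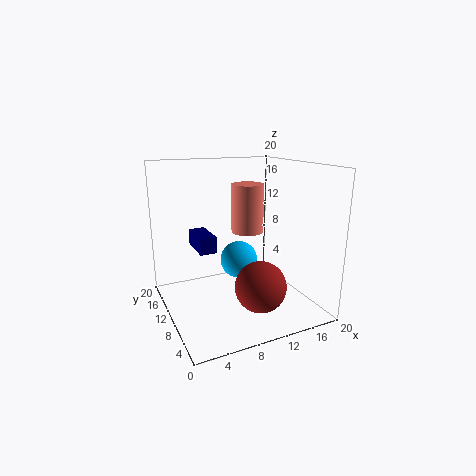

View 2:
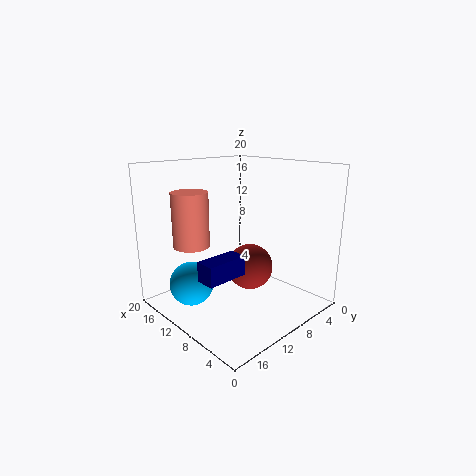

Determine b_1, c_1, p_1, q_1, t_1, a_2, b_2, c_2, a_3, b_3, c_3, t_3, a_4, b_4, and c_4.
b_1 = 13; c_1 = 7; p_1 = 2.5; q_1 = 5.5; t_1 = 2.5; a_2 = 13; b_2 = 16; c_2 = 4; a_3 = 14; b_3 = 15; c_3 = 9; t_3 = 7.5; a_4 = 11.5; b_4 = 6; c_4 = 4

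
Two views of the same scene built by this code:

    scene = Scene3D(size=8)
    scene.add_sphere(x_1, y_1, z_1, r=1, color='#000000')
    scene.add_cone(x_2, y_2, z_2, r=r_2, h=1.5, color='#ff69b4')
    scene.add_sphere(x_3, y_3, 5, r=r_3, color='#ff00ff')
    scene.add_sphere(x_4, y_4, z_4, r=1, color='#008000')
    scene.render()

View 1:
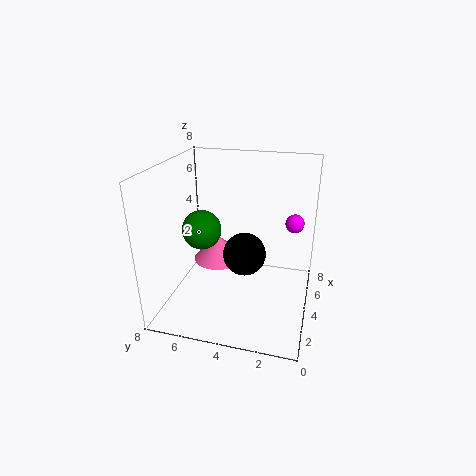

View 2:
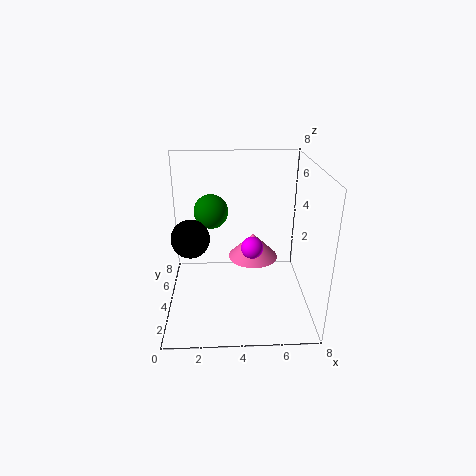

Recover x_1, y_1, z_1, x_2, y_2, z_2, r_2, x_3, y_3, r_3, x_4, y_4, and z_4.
x_1 = 1.5; y_1 = 3; z_1 = 4.5; x_2 = 5; y_2 = 5.5; z_2 = 2; r_2 = 1.5; x_3 = 4.5; y_3 = 1; r_3 = 0.5; x_4 = 2.5; y_4 = 5.5; z_4 = 5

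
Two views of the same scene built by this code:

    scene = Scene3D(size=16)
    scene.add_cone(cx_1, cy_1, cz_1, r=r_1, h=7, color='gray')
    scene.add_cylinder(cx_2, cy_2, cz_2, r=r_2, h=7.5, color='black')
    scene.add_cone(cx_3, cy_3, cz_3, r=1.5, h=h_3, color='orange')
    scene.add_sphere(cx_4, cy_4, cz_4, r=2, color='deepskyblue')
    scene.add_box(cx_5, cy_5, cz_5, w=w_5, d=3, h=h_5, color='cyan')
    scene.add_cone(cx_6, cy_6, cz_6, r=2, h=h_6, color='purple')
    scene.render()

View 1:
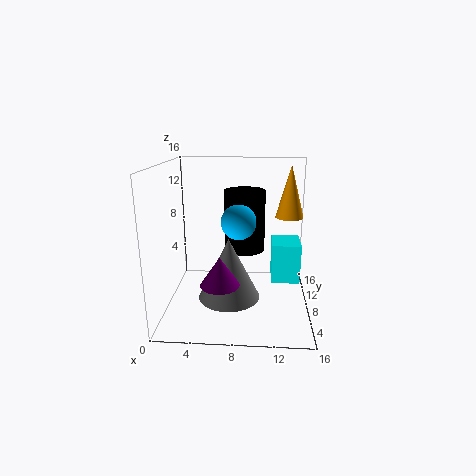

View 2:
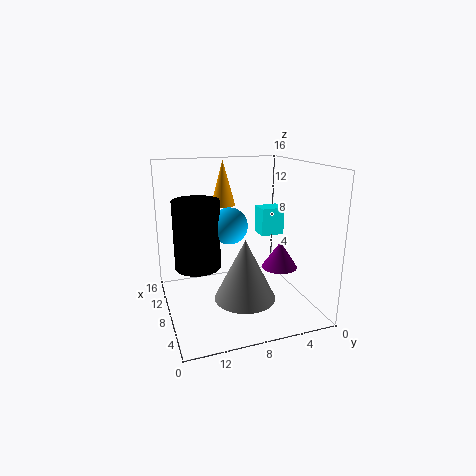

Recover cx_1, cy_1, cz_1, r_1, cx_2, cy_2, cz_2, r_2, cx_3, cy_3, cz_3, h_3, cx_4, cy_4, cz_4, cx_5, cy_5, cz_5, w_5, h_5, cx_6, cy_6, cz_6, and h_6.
cx_1 = 7; cy_1 = 7.5; cz_1 = 1; r_1 = 3.5; cx_2 = 8.5; cy_2 = 12.5; cz_2 = 5; r_2 = 2.5; cx_3 = 13.5; cy_3 = 8; cz_3 = 10.5; h_3 = 5.5; cx_4 = 8; cy_4 = 9; cz_4 = 9.5; cx_5 = 11.5; cy_5 = 0.5; cz_5 = 6.5; w_5 = 2.5; h_5 = 3.5; cx_6 = 6.5; cy_6 = 3.5; cz_6 = 4.5; h_6 = 3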